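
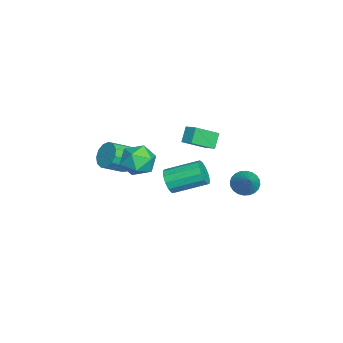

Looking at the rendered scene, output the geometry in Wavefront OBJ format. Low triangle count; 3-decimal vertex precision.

v -3.369 3.663 -4.59
v -2.896 2.997 -4.967
v -1.951 3.957 -3.33
v -2.787 3.273 -5.155
v -2.767 3.609 -5.256
v -2.838 3.953 -5.256
v -2.99 4.253 -5.154
v -3.2 4.463 -4.967
v -3.436 4.551 -4.722
v -3.662 4.504 -4.457
v -3.843 4.329 -4.212
v -3.952 4.053 -4.025
v -3.972 3.717 -3.924
v -3.901 3.373 -3.924
v -3.749 3.073 -4.025
v -3.539 2.864 -4.213
v -3.303 2.775 -4.458
v -3.077 2.822 -4.723
v 0.727 -0.526 -1.804
v 1.026 -0.213 -2.547
v 0.952 1.778 -1.74
v 0.653 1.466 -0.996
v 0.542 -0.216 -2.585
v 0.469 1.775 -1.777
v 0.118 -0.317 -2.374
v 0.044 1.674 -1.566
v -0.113 -0.484 -1.982
v -0.187 1.507 -1.175
v -0.078 -0.665 -1.534
v -0.151 1.326 -0.727
v 0.213 -0.801 -1.171
v 0.14 1.19 -0.364
v 0.667 -0.85 -1.01
v 0.594 1.141 -0.202
v 1.14 -0.796 -1.1
v 1.067 1.195 -0.292
v 1.482 -0.656 -1.414
v 1.408 1.335 -0.606
v 1.584 -0.475 -1.851
v 1.51 1.516 -1.044
v 1.414 -0.31 -2.274
v 1.34 1.682 -1.466
v -2.068 1.35 -0.734
v -2.748 1.558 0.132
v -1.479 1.952 -0.415
v -2.158 2.16 0.45
v -1.262 0.06 0.21
v -1.941 0.268 1.075
v -0.672 0.662 0.528
v -1.352 0.87 1.394
v -0.275 -1.568 -1.72
v 0.422 -2.362 -1.2
v -1.802 -2.398 -0.94
v -1.105 -3.192 -0.42
v -1.082 -2.069 -0.068
v -0.138 -1.555 -0.55
v -1.242 -3.205 -1.59
v -0.298 -2.691 -2.072
v -0.175 -3.373 -1.12
v -0.076 -2.671 -0.179
v -1.304 -2.089 -1.961
v -1.205 -1.387 -1.02
v -3.276 -3.285 -2.759
v -2.813 -3.546 -3.547
v -2.161 -4.677 -2.788
v -2.624 -4.415 -2.001
v -2.497 -3.195 -3.296
v -1.845 -4.325 -2.537
v -2.428 -2.872 -2.874
v -1.776 -4.003 -2.115
v -2.629 -2.68 -2.416
v -1.976 -3.811 -1.657
v -3.035 -2.681 -2.067
v -2.382 -3.811 -1.308
v -3.517 -2.873 -1.938
v -2.865 -4.003 -1.179
v -3.924 -3.195 -2.07
v -3.271 -4.326 -1.311
v -4.124 -3.547 -2.42
v -3.472 -4.677 -1.661
v -4.056 -3.815 -2.879
v -3.403 -4.945 -2.12
v -3.74 -3.914 -3.299
v -3.087 -5.045 -2.54
v -3.277 -3.814 -3.548
v -2.624 -4.945 -2.789
f 2 1 4
f 2 4 3
f 4 1 5
f 4 5 3
f 5 1 6
f 5 6 3
f 6 1 7
f 6 7 3
f 7 1 8
f 7 8 3
f 8 1 9
f 8 9 3
f 9 1 10
f 9 10 3
f 10 1 11
f 10 11 3
f 11 1 12
f 11 12 3
f 12 1 13
f 12 13 3
f 13 1 14
f 13 14 3
f 14 1 15
f 14 15 3
f 15 1 16
f 15 16 3
f 16 1 17
f 16 17 3
f 17 1 18
f 17 18 3
f 18 1 2
f 18 2 3
f 20 19 23
f 20 23 21
f 21 23 24
f 21 24 22
f 23 19 25
f 23 25 24
f 24 25 26
f 24 26 22
f 25 19 27
f 25 27 26
f 26 27 28
f 26 28 22
f 27 19 29
f 27 29 28
f 28 29 30
f 28 30 22
f 29 19 31
f 29 31 30
f 30 31 32
f 30 32 22
f 31 19 33
f 31 33 32
f 32 33 34
f 32 34 22
f 33 19 35
f 33 35 34
f 34 35 36
f 34 36 22
f 35 19 37
f 35 37 36
f 36 37 38
f 36 38 22
f 37 19 39
f 37 39 38
f 38 39 40
f 38 40 22
f 39 19 41
f 39 41 40
f 40 41 42
f 40 42 22
f 41 19 20
f 41 20 42
f 42 20 21
f 42 21 22
f 44 46 43
f 47 44 43
f 43 46 45
f 45 47 43
f 44 50 46
f 48 44 47
f 48 50 44
f 46 50 45
f 49 47 45
f 45 50 49
f 49 48 47
f 50 48 49
f 51 62 56
f 51 56 52
f 51 52 58
f 51 58 61
f 51 61 62
f 52 56 60
f 56 62 55
f 62 61 53
f 61 58 57
f 58 52 59
f 54 60 55
f 54 55 53
f 54 53 57
f 54 57 59
f 54 59 60
f 55 60 56
f 53 55 62
f 57 53 61
f 59 57 58
f 60 59 52
f 64 63 67
f 64 67 65
f 65 67 68
f 65 68 66
f 67 63 69
f 67 69 68
f 68 69 70
f 68 70 66
f 69 63 71
f 69 71 70
f 70 71 72
f 70 72 66
f 71 63 73
f 71 73 72
f 72 73 74
f 72 74 66
f 73 63 75
f 73 75 74
f 74 75 76
f 74 76 66
f 75 63 77
f 75 77 76
f 76 77 78
f 76 78 66
f 77 63 79
f 77 79 78
f 78 79 80
f 78 80 66
f 79 63 81
f 79 81 80
f 80 81 82
f 80 82 66
f 81 63 83
f 81 83 82
f 82 83 84
f 82 84 66
f 83 63 85
f 83 85 84
f 84 85 86
f 84 86 66
f 85 63 64
f 85 64 86
f 86 64 65
f 86 65 66



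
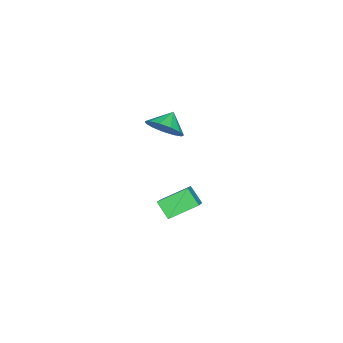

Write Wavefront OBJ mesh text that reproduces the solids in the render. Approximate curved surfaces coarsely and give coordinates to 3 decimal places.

v -1.442 -1.592 2.416
v -0.84 -1.534 3.148
v -2.238 -1.508 3.064
v -0.923 -1.032 2.981
v -1.171 -0.708 2.634
v -1.505 -0.665 2.218
v -1.819 -0.916 1.865
v -2.014 -1.382 1.687
v -2.027 -1.915 1.74
v -1.854 -2.345 2.008
v -1.551 -2.536 2.405
v -1.213 -2.427 2.806
v -0.948 -2.054 3.083
v -3.677 -1.304 -2.932
v -2.551 -0.955 -2.195
v -3.394 -0.597 -3.698
v -2.269 -0.248 -2.961
v -2.831 -2.452 -3.679
v -1.706 -2.103 -2.942
v -2.549 -1.745 -4.445
v -1.423 -1.396 -3.708
f 2 1 4
f 2 4 3
f 4 1 5
f 4 5 3
f 5 1 6
f 5 6 3
f 6 1 7
f 6 7 3
f 7 1 8
f 7 8 3
f 8 1 9
f 8 9 3
f 9 1 10
f 9 10 3
f 10 1 11
f 10 11 3
f 11 1 12
f 11 12 3
f 12 1 13
f 12 13 3
f 13 1 2
f 13 2 3
f 15 17 14
f 18 15 14
f 14 17 16
f 16 18 14
f 15 21 17
f 19 15 18
f 19 21 15
f 17 21 16
f 20 18 16
f 16 21 20
f 20 19 18
f 21 19 20



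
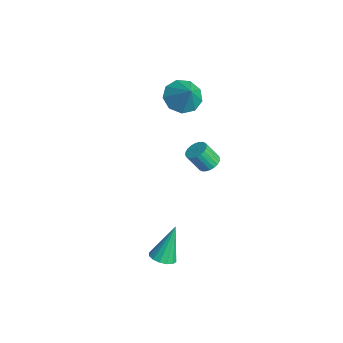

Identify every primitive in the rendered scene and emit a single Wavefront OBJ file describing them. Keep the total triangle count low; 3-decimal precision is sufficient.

v 3.513 1.33 2.741
v 3.928 1.03 2.65
v 3.742 0.511 3.507
v 3.327 0.81 3.599
v 4.011 1.18 2.759
v 3.825 0.66 3.616
v 4.018 1.353 2.865
v 3.832 0.833 3.722
v 3.948 1.522 2.952
v 3.762 1.002 3.81
v 3.811 1.662 3.007
v 3.625 1.142 3.865
v 3.63 1.752 3.022
v 3.444 1.232 3.88
v 3.431 1.777 2.994
v 3.245 1.257 3.852
v 3.244 1.734 2.928
v 3.058 1.214 3.785
v 3.098 1.629 2.833
v 2.912 1.11 3.69
v 3.015 1.48 2.724
v 2.829 0.96 3.581
v 3.008 1.307 2.618
v 2.822 0.787 3.475
v 3.078 1.138 2.53
v 2.892 0.618 3.388
v 3.215 0.998 2.475
v 3.029 0.478 3.333
v 3.396 0.908 2.46
v 3.21 0.388 3.318
v 3.595 0.883 2.488
v 3.409 0.363 3.346
v 3.782 0.926 2.555
v 3.596 0.406 3.412
v -1.81 2.125 2.677
v -1.186 2.468 2.11
v -0.95 2.195 3.663
v -1.517 2.929 2.366
v -1.985 3.013 2.767
v -2.371 2.682 3.127
v -2.494 2.091 3.275
v -2.297 1.515 3.144
v -1.872 1.225 2.794
v -1.417 1.356 2.389
v -1.147 1.847 2.119
v 4.04 -0.909 -2.436
v 4.401 -0.436 -2.571
v 3.76 -0.231 -0.804
v 4.112 -0.345 -2.658
v 3.803 -0.405 -2.686
v 3.558 -0.601 -2.647
v 3.442 -0.878 -2.552
v 3.486 -1.164 -2.426
v 3.679 -1.382 -2.302
v 3.969 -1.473 -2.215
v 4.277 -1.412 -2.187
v 4.523 -1.217 -2.226
v 4.638 -0.939 -2.321
v 4.594 -0.653 -2.447
f 2 1 5
f 2 5 3
f 3 5 6
f 3 6 4
f 5 1 7
f 5 7 6
f 6 7 8
f 6 8 4
f 7 1 9
f 7 9 8
f 8 9 10
f 8 10 4
f 9 1 11
f 9 11 10
f 10 11 12
f 10 12 4
f 11 1 13
f 11 13 12
f 12 13 14
f 12 14 4
f 13 1 15
f 13 15 14
f 14 15 16
f 14 16 4
f 15 1 17
f 15 17 16
f 16 17 18
f 16 18 4
f 17 1 19
f 17 19 18
f 18 19 20
f 18 20 4
f 19 1 21
f 19 21 20
f 20 21 22
f 20 22 4
f 21 1 23
f 21 23 22
f 22 23 24
f 22 24 4
f 23 1 25
f 23 25 24
f 24 25 26
f 24 26 4
f 25 1 27
f 25 27 26
f 26 27 28
f 26 28 4
f 27 1 29
f 27 29 28
f 28 29 30
f 28 30 4
f 29 1 31
f 29 31 30
f 30 31 32
f 30 32 4
f 31 1 33
f 31 33 32
f 32 33 34
f 32 34 4
f 33 1 2
f 33 2 34
f 34 2 3
f 34 3 4
f 36 35 38
f 36 38 37
f 38 35 39
f 38 39 37
f 39 35 40
f 39 40 37
f 40 35 41
f 40 41 37
f 41 35 42
f 41 42 37
f 42 35 43
f 42 43 37
f 43 35 44
f 43 44 37
f 44 35 45
f 44 45 37
f 45 35 36
f 45 36 37
f 47 46 49
f 47 49 48
f 49 46 50
f 49 50 48
f 50 46 51
f 50 51 48
f 51 46 52
f 51 52 48
f 52 46 53
f 52 53 48
f 53 46 54
f 53 54 48
f 54 46 55
f 54 55 48
f 55 46 56
f 55 56 48
f 56 46 57
f 56 57 48
f 57 46 58
f 57 58 48
f 58 46 59
f 58 59 48
f 59 46 47
f 59 47 48



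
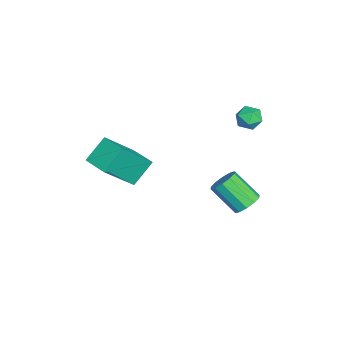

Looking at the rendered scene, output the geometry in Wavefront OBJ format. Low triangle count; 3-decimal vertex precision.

v -0.466 1.512 -1.904
v 0.179 1.522 -1.632
v -0.289 0.419 -0.483
v -0.934 0.408 -0.756
v -0.055 1.827 -1.434
v -0.523 0.724 -0.285
v -0.446 2.012 -1.415
v -0.914 0.909 -0.267
v -0.844 2.006 -1.584
v -1.312 0.902 -0.435
v -1.098 1.811 -1.875
v -1.566 0.707 -0.726
v -1.111 1.501 -2.177
v -1.579 0.398 -1.028
v -0.877 1.196 -2.375
v -1.345 0.093 -1.226
v -0.486 1.011 -2.393
v -0.954 -0.092 -1.245
v -0.088 1.018 -2.225
v -0.556 -0.086 -1.076
v 0.166 1.213 -1.934
v -0.302 0.109 -0.785
v -3.056 1.858 2.407
v -2.455 1.988 2.109
v -3.005 0.812 2.051
v -2.404 0.942 1.753
v -2.452 0.932 2.435
v -2.484 1.578 2.655
v -2.976 1.222 1.505
v -3.008 1.868 1.725
v -2.406 1.595 1.552
v -2.082 1.416 2.126
v -3.378 1.384 2.034
v -3.054 1.205 2.608
v 0.553 -4.045 0.607
v 1.587 -5.149 2.192
v -0.158 -3.335 1.567
v 0.875 -4.439 3.151
v 1.465 -3.161 0.629
v 2.498 -4.265 2.213
v 0.753 -2.451 1.588
v 1.787 -3.555 3.173
f 2 1 5
f 2 5 3
f 3 5 6
f 3 6 4
f 5 1 7
f 5 7 6
f 6 7 8
f 6 8 4
f 7 1 9
f 7 9 8
f 8 9 10
f 8 10 4
f 9 1 11
f 9 11 10
f 10 11 12
f 10 12 4
f 11 1 13
f 11 13 12
f 12 13 14
f 12 14 4
f 13 1 15
f 13 15 14
f 14 15 16
f 14 16 4
f 15 1 17
f 15 17 16
f 16 17 18
f 16 18 4
f 17 1 19
f 17 19 18
f 18 19 20
f 18 20 4
f 19 1 21
f 19 21 20
f 20 21 22
f 20 22 4
f 21 1 2
f 21 2 22
f 22 2 3
f 22 3 4
f 23 34 28
f 23 28 24
f 23 24 30
f 23 30 33
f 23 33 34
f 24 28 32
f 28 34 27
f 34 33 25
f 33 30 29
f 30 24 31
f 26 32 27
f 26 27 25
f 26 25 29
f 26 29 31
f 26 31 32
f 27 32 28
f 25 27 34
f 29 25 33
f 31 29 30
f 32 31 24
f 36 38 35
f 39 36 35
f 35 38 37
f 37 39 35
f 36 42 38
f 40 36 39
f 40 42 36
f 38 42 37
f 41 39 37
f 37 42 41
f 41 40 39
f 42 40 41



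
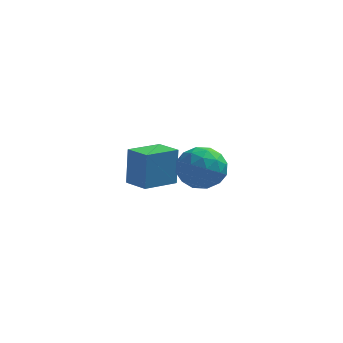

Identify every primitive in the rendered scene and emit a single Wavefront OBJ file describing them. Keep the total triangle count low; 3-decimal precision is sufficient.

v 0.515 2.401 -4.467
v 0.53 2.786 -2.412
v -0.56 3.285 -4.624
v -0.545 3.669 -2.57
v 1.765 3.871 -4.75
v 1.78 4.255 -2.696
v 0.69 4.754 -4.908
v 0.705 5.139 -2.853
v 3.643 -0.732 -1.721
v 4.512 -0.44 -0.884
v 3.088 -2.3 -0.596
v 3.957 -2.008 0.241
v 2.967 -1.274 0.091
v 3.31 -0.305 -0.604
v 4.29 -2.435 -0.876
v 4.633 -1.466 -1.571
v 4.911 -1.492 -0.362
v 4.094 -0.774 0.235
v 3.506 -1.966 -1.715
v 2.689 -1.248 -1.118
v 4.126 -0.449 -1.401
v 3.474 -2.291 -0.079
v 2.892 -1.86 -0.167
v 3.403 -1.688 0.325
v 3.42 -0.369 -1.237
v 3.931 -0.197 -0.745
v 3.023 -0.687 -0.172
v 3.669 -2.543 -0.735
v 4.18 -2.371 -0.243
v 4.197 -1.052 -1.805
v 4.708 -0.88 -1.313
v 4.577 -2.053 -1.308
v 4.871 -0.895 -0.602
v 4.545 -1.817 0.059
v 4.741 -2.068 -0.597
v 4.942 -1.498 -1.006
v 4.391 -0.473 -0.251
v 4.065 -1.395 0.41
v 3.483 -0.963 0.321
v 3.685 -0.394 -0.087
v 4.626 -1.092 0.056
v 3.535 -1.345 -1.89
v 3.209 -2.267 -1.229
v 3.915 -2.346 -1.393
v 4.117 -1.777 -1.801
v 3.055 -0.923 -1.539
v 2.729 -1.845 -0.878
v 2.658 -1.242 -0.474
v 2.859 -0.672 -0.883
v 2.974 -1.648 -1.536
f 2 4 1
f 5 2 1
f 1 4 3
f 3 5 1
f 2 8 4
f 6 2 5
f 6 8 2
f 4 8 3
f 7 5 3
f 3 8 7
f 7 6 5
f 8 6 7
f 9 46 25
f 46 20 49
f 25 49 14
f 46 49 25
f 9 25 21
f 25 14 26
f 21 26 10
f 25 26 21
f 9 21 30
f 21 10 31
f 30 31 16
f 21 31 30
f 9 30 42
f 30 16 45
f 42 45 19
f 30 45 42
f 9 42 46
f 42 19 50
f 46 50 20
f 42 50 46
f 10 26 37
f 26 14 40
f 37 40 18
f 26 40 37
f 14 49 27
f 49 20 48
f 27 48 13
f 49 48 27
f 20 50 47
f 50 19 43
f 47 43 11
f 50 43 47
f 19 45 44
f 45 16 32
f 44 32 15
f 45 32 44
f 16 31 36
f 31 10 33
f 36 33 17
f 31 33 36
f 12 38 24
f 38 18 39
f 24 39 13
f 38 39 24
f 12 24 22
f 24 13 23
f 22 23 11
f 24 23 22
f 12 22 29
f 22 11 28
f 29 28 15
f 22 28 29
f 12 29 34
f 29 15 35
f 34 35 17
f 29 35 34
f 12 34 38
f 34 17 41
f 38 41 18
f 34 41 38
f 13 39 27
f 39 18 40
f 27 40 14
f 39 40 27
f 11 23 47
f 23 13 48
f 47 48 20
f 23 48 47
f 15 28 44
f 28 11 43
f 44 43 19
f 28 43 44
f 17 35 36
f 35 15 32
f 36 32 16
f 35 32 36
f 18 41 37
f 41 17 33
f 37 33 10
f 41 33 37



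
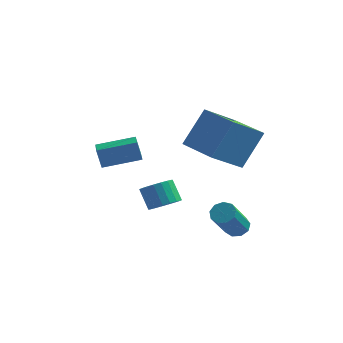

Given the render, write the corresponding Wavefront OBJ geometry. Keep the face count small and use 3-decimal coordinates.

v 4.042 2.498 -1.629
v 4.615 2.624 -1.429
v 4.352 1.288 0.169
v 3.778 1.162 -0.031
v 4.338 2.891 -1.252
v 4.074 1.555 0.346
v 3.922 2.974 -1.251
v 3.658 1.638 0.348
v 3.562 2.835 -1.427
v 3.299 1.498 0.172
v 3.427 2.538 -1.697
v 3.163 1.201 -0.099
v 3.579 2.222 -1.936
v 3.316 0.886 -0.338
v 3.948 2.036 -2.031
v 3.685 0.699 -0.433
v 4.361 2.066 -1.938
v 4.097 0.729 -0.34
v 4.624 2.298 -1.7
v 4.361 0.962 -0.102
v 0.741 2.382 -0.799
v 1.384 2.798 -0.607
v 0.803 3.254 0.352
v 0.159 2.838 0.159
v 1.209 3.018 -0.818
v 0.628 3.474 0.141
v 0.941 3.112 -1.025
v 0.36 3.568 -0.066
v 0.633 3.062 -1.187
v 0.052 3.517 -0.229
v 0.347 2.877 -1.273
v -0.234 3.332 -0.315
v 0.138 2.594 -1.265
v -0.443 3.049 -0.306
v 0.049 2.269 -1.164
v -0.532 2.724 -0.206
v 0.097 1.966 -0.992
v -0.484 2.422 -0.033
v 0.272 1.746 -0.781
v -0.309 2.202 0.178
v 0.54 1.652 -0.574
v -0.041 2.108 0.385
v 0.848 1.703 -0.411
v 0.267 2.158 0.547
v 1.134 1.888 -0.325
v 0.553 2.343 0.633
v 1.343 2.171 -0.334
v 0.762 2.626 0.625
v 1.432 2.496 -0.434
v 0.851 2.951 0.524
v -1.97 1.666 1.515
v -2.245 1.748 2.504
v -2.373 2.627 1.323
v -2.648 2.709 2.312
v -0.332 2.431 1.908
v -0.607 2.513 2.897
v -0.735 3.392 1.716
v -1.01 3.474 2.705
v 1.443 2.708 3.062
v 2.12 3.75 4.816
v 2.442 4.11 1.843
v 3.12 5.152 3.597
v 3.12 1.548 3.103
v 3.798 2.59 4.857
v 4.12 2.95 1.884
v 4.797 3.992 3.638
f 2 1 5
f 2 5 3
f 3 5 6
f 3 6 4
f 5 1 7
f 5 7 6
f 6 7 8
f 6 8 4
f 7 1 9
f 7 9 8
f 8 9 10
f 8 10 4
f 9 1 11
f 9 11 10
f 10 11 12
f 10 12 4
f 11 1 13
f 11 13 12
f 12 13 14
f 12 14 4
f 13 1 15
f 13 15 14
f 14 15 16
f 14 16 4
f 15 1 17
f 15 17 16
f 16 17 18
f 16 18 4
f 17 1 19
f 17 19 18
f 18 19 20
f 18 20 4
f 19 1 2
f 19 2 20
f 20 2 3
f 20 3 4
f 22 21 25
f 22 25 23
f 23 25 26
f 23 26 24
f 25 21 27
f 25 27 26
f 26 27 28
f 26 28 24
f 27 21 29
f 27 29 28
f 28 29 30
f 28 30 24
f 29 21 31
f 29 31 30
f 30 31 32
f 30 32 24
f 31 21 33
f 31 33 32
f 32 33 34
f 32 34 24
f 33 21 35
f 33 35 34
f 34 35 36
f 34 36 24
f 35 21 37
f 35 37 36
f 36 37 38
f 36 38 24
f 37 21 39
f 37 39 38
f 38 39 40
f 38 40 24
f 39 21 41
f 39 41 40
f 40 41 42
f 40 42 24
f 41 21 43
f 41 43 42
f 42 43 44
f 42 44 24
f 43 21 45
f 43 45 44
f 44 45 46
f 44 46 24
f 45 21 47
f 45 47 46
f 46 47 48
f 46 48 24
f 47 21 49
f 47 49 48
f 48 49 50
f 48 50 24
f 49 21 22
f 49 22 50
f 50 22 23
f 50 23 24
f 52 54 51
f 55 52 51
f 51 54 53
f 53 55 51
f 52 58 54
f 56 52 55
f 56 58 52
f 54 58 53
f 57 55 53
f 53 58 57
f 57 56 55
f 58 56 57
f 60 62 59
f 63 60 59
f 59 62 61
f 61 63 59
f 60 66 62
f 64 60 63
f 64 66 60
f 62 66 61
f 65 63 61
f 61 66 65
f 65 64 63
f 66 64 65



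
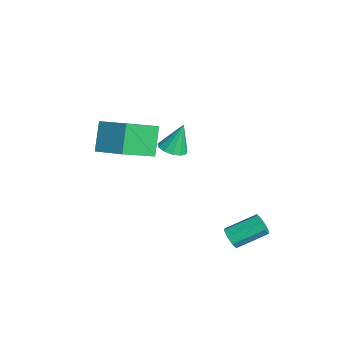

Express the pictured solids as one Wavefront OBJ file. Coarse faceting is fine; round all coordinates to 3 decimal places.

v -2.728 -0.942 0.582
v -2.027 -0.679 0.543
v -2.852 -0.378 2.118
v -2.278 -0.367 0.408
v -2.673 -0.238 0.329
v -3.085 -0.333 0.33
v -3.383 -0.62 0.411
v -3.474 -1.01 0.547
v -3.327 -1.378 0.694
v -2.99 -1.608 0.806
v -2.57 -1.626 0.847
v -2.2 -1.427 0.803
v -1.997 -1.074 0.69
v -0.038 -4.965 2.882
v -0.972 -4.622 4.236
v -0.905 -3.34 1.872
v -1.839 -2.998 3.226
v 1.239 -3.902 3.494
v 0.305 -3.56 4.848
v 0.372 -2.278 2.484
v -0.562 -1.935 3.838
v 3.583 0.594 -1.114
v 3.942 0.368 -0.69
v 3.937 1.841 0.098
v 3.577 2.066 -0.326
v 4.177 0.555 -1.038
v 4.171 2.028 -0.25
v 4.063 0.765 -1.43
v 4.057 2.237 -0.643
v 3.668 0.874 -1.637
v 3.663 2.347 -0.85
v 3.223 0.819 -1.538
v 3.218 2.292 -0.75
v 2.989 0.632 -1.19
v 2.983 2.105 -0.402
v 3.103 0.423 -0.797
v 3.097 1.895 -0.01
v 3.497 0.313 -0.59
v 3.492 1.786 0.197
f 2 1 4
f 2 4 3
f 4 1 5
f 4 5 3
f 5 1 6
f 5 6 3
f 6 1 7
f 6 7 3
f 7 1 8
f 7 8 3
f 8 1 9
f 8 9 3
f 9 1 10
f 9 10 3
f 10 1 11
f 10 11 3
f 11 1 12
f 11 12 3
f 12 1 13
f 12 13 3
f 13 1 2
f 13 2 3
f 15 17 14
f 18 15 14
f 14 17 16
f 16 18 14
f 15 21 17
f 19 15 18
f 19 21 15
f 17 21 16
f 20 18 16
f 16 21 20
f 20 19 18
f 21 19 20
f 23 22 26
f 23 26 24
f 24 26 27
f 24 27 25
f 26 22 28
f 26 28 27
f 27 28 29
f 27 29 25
f 28 22 30
f 28 30 29
f 29 30 31
f 29 31 25
f 30 22 32
f 30 32 31
f 31 32 33
f 31 33 25
f 32 22 34
f 32 34 33
f 33 34 35
f 33 35 25
f 34 22 36
f 34 36 35
f 35 36 37
f 35 37 25
f 36 22 38
f 36 38 37
f 37 38 39
f 37 39 25
f 38 22 23
f 38 23 39
f 39 23 24
f 39 24 25



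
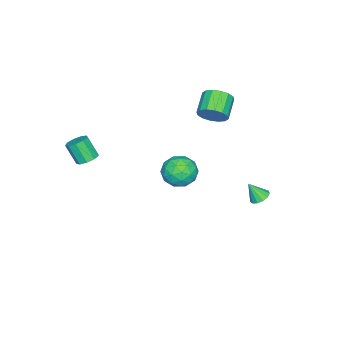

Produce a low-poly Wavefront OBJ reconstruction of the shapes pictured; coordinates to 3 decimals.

v 2.999 -2.917 2.485
v 3.522 -2.651 2.685
v 3.444 -3.318 3.775
v 2.921 -3.583 3.575
v 3.187 -2.419 2.803
v 3.109 -3.086 3.893
v 2.765 -2.42 2.772
v 2.686 -3.087 3.862
v 2.451 -2.653 2.607
v 2.373 -3.32 3.697
v 2.395 -3.01 2.385
v 2.316 -3.677 3.474
v 2.621 -3.323 2.209
v 2.542 -3.99 3.299
v 3.024 -3.446 2.163
v 2.945 -4.113 3.253
v 3.416 -3.321 2.268
v 3.337 -3.988 3.357
v 3.612 -3.007 2.474
v 3.534 -3.674 3.564
v -3.929 -0.411 -2.826
v -3.214 -0.933 -2.22
v -4.566 -1.927 -3.38
v -3.851 -2.449 -2.774
v -4.649 -1.903 -2.311
v -4.256 -0.966 -1.968
v -3.524 -1.894 -3.632
v -3.131 -0.957 -3.289
v -2.964 -1.849 -2.718
v -3.659 -1.855 -1.902
v -4.121 -1.005 -3.698
v -4.816 -1.011 -2.882
v -3.516 -0.539 -2.474
v -4.264 -2.321 -3.126
v -4.734 -2.001 -2.853
v -4.313 -2.307 -2.497
v -4.128 -0.559 -2.326
v -3.708 -0.865 -1.971
v -4.552 -1.436 -2.024
v -4.072 -1.995 -3.629
v -3.652 -2.301 -3.274
v -3.467 -0.553 -3.103
v -3.046 -0.859 -2.747
v -3.228 -1.424 -3.576
v -2.948 -1.384 -2.411
v -3.322 -2.275 -2.737
v -3.13 -1.949 -3.241
v -2.899 -1.398 -3.04
v -3.357 -1.387 -1.931
v -3.731 -2.279 -2.257
v -4.201 -1.958 -1.985
v -3.969 -1.407 -1.783
v -3.21 -1.926 -2.224
v -4.049 -0.581 -3.343
v -4.423 -1.473 -3.669
v -3.811 -1.453 -3.817
v -3.579 -0.902 -3.615
v -4.458 -0.585 -2.863
v -4.832 -1.476 -3.189
v -4.881 -1.462 -2.56
v -4.65 -0.911 -2.359
v -4.57 -0.934 -3.376
v -2.795 1.046 3.33
v -2.366 0.928 4.042
v -3.535 0.656 4.702
v -3.965 0.774 3.99
v -2.466 1.351 4.04
v -3.635 1.079 4.7
v -2.654 1.693 3.847
v -3.823 1.42 4.507
v -2.88 1.861 3.516
v -4.049 1.589 4.176
v -3.084 1.811 3.135
v -4.253 1.538 3.795
v -3.21 1.556 2.806
v -4.379 1.283 3.466
v -3.225 1.164 2.618
v -4.394 0.892 3.278
v -3.125 0.741 2.62
v -4.294 0.469 3.28
v -2.937 0.4 2.813
v -4.106 0.127 3.473
v -2.711 0.231 3.144
v -3.88 -0.041 3.804
v -2.507 0.282 3.525
v -3.676 0.009 4.185
v -2.381 0.537 3.854
v -3.55 0.264 4.514
v -2.849 3.803 -2.125
v -2.424 4.185 -1.981
v -2.651 3.217 -1.155
v -2.705 4.305 -1.851
v -3.032 4.265 -1.808
v -3.302 4.079 -1.865
v -3.427 3.805 -2.005
v -3.369 3.53 -2.183
v -3.146 3.342 -2.342
v -2.829 3.3 -2.433
v -2.518 3.418 -2.425
v -2.313 3.658 -2.322
v -2.277 3.944 -2.157
f 2 1 5
f 2 5 3
f 3 5 6
f 3 6 4
f 5 1 7
f 5 7 6
f 6 7 8
f 6 8 4
f 7 1 9
f 7 9 8
f 8 9 10
f 8 10 4
f 9 1 11
f 9 11 10
f 10 11 12
f 10 12 4
f 11 1 13
f 11 13 12
f 12 13 14
f 12 14 4
f 13 1 15
f 13 15 14
f 14 15 16
f 14 16 4
f 15 1 17
f 15 17 16
f 16 17 18
f 16 18 4
f 17 1 19
f 17 19 18
f 18 19 20
f 18 20 4
f 19 1 2
f 19 2 20
f 20 2 3
f 20 3 4
f 21 58 37
f 58 32 61
f 37 61 26
f 58 61 37
f 21 37 33
f 37 26 38
f 33 38 22
f 37 38 33
f 21 33 42
f 33 22 43
f 42 43 28
f 33 43 42
f 21 42 54
f 42 28 57
f 54 57 31
f 42 57 54
f 21 54 58
f 54 31 62
f 58 62 32
f 54 62 58
f 22 38 49
f 38 26 52
f 49 52 30
f 38 52 49
f 26 61 39
f 61 32 60
f 39 60 25
f 61 60 39
f 32 62 59
f 62 31 55
f 59 55 23
f 62 55 59
f 31 57 56
f 57 28 44
f 56 44 27
f 57 44 56
f 28 43 48
f 43 22 45
f 48 45 29
f 43 45 48
f 24 50 36
f 50 30 51
f 36 51 25
f 50 51 36
f 24 36 34
f 36 25 35
f 34 35 23
f 36 35 34
f 24 34 41
f 34 23 40
f 41 40 27
f 34 40 41
f 24 41 46
f 41 27 47
f 46 47 29
f 41 47 46
f 24 46 50
f 46 29 53
f 50 53 30
f 46 53 50
f 25 51 39
f 51 30 52
f 39 52 26
f 51 52 39
f 23 35 59
f 35 25 60
f 59 60 32
f 35 60 59
f 27 40 56
f 40 23 55
f 56 55 31
f 40 55 56
f 29 47 48
f 47 27 44
f 48 44 28
f 47 44 48
f 30 53 49
f 53 29 45
f 49 45 22
f 53 45 49
f 64 63 67
f 64 67 65
f 65 67 68
f 65 68 66
f 67 63 69
f 67 69 68
f 68 69 70
f 68 70 66
f 69 63 71
f 69 71 70
f 70 71 72
f 70 72 66
f 71 63 73
f 71 73 72
f 72 73 74
f 72 74 66
f 73 63 75
f 73 75 74
f 74 75 76
f 74 76 66
f 75 63 77
f 75 77 76
f 76 77 78
f 76 78 66
f 77 63 79
f 77 79 78
f 78 79 80
f 78 80 66
f 79 63 81
f 79 81 80
f 80 81 82
f 80 82 66
f 81 63 83
f 81 83 82
f 82 83 84
f 82 84 66
f 83 63 85
f 83 85 84
f 84 85 86
f 84 86 66
f 85 63 87
f 85 87 86
f 86 87 88
f 86 88 66
f 87 63 64
f 87 64 88
f 88 64 65
f 88 65 66
f 90 89 92
f 90 92 91
f 92 89 93
f 92 93 91
f 93 89 94
f 93 94 91
f 94 89 95
f 94 95 91
f 95 89 96
f 95 96 91
f 96 89 97
f 96 97 91
f 97 89 98
f 97 98 91
f 98 89 99
f 98 99 91
f 99 89 100
f 99 100 91
f 100 89 101
f 100 101 91
f 101 89 90
f 101 90 91



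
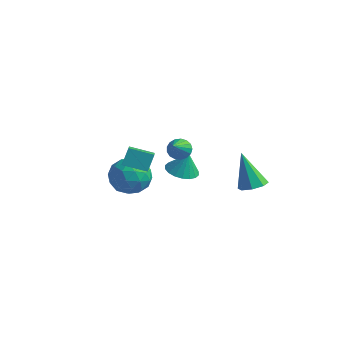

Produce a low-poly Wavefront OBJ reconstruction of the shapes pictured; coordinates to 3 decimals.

v -1.065 -3.641 2.749
v -1.115 -3.099 3.552
v -1.89 -2.597 1.993
v -1.941 -2.056 2.796
v -0.039 -3.064 2.424
v -0.09 -2.523 3.227
v -0.865 -2.021 1.668
v -0.915 -1.479 2.471
v -4.564 1.047 -1.105
v -3.437 1.259 -1.09
v -4.223 -0.739 -1.47
v -3.096 -0.527 -1.455
v -3.703 -0.473 -0.484
v -3.913 0.63 -0.258
v -3.747 -0.11 -2.302
v -3.957 0.993 -2.076
v -2.933 0.544 -1.83
v -2.905 0.319 -0.706
v -4.755 0.201 -1.854
v -4.727 -0.024 -0.73
v -4.03 1.31 -1.066
v -3.63 -0.79 -1.494
v -3.986 -0.758 -0.924
v -3.324 -0.634 -0.915
v -4.31 0.94 -0.577
v -3.648 1.065 -0.568
v -3.804 0.047 -0.211
v -4.012 -0.545 -1.992
v -3.35 -0.42 -1.983
v -4.336 1.154 -1.645
v -3.674 1.278 -1.636
v -3.856 0.473 -2.349
v -3.072 1.014 -1.492
v -2.871 -0.036 -1.706
v -3.254 0.209 -2.204
v -3.377 0.858 -2.071
v -3.056 0.882 -0.831
v -2.855 -0.168 -1.046
v -3.211 -0.136 -0.475
v -3.335 0.513 -0.342
v -2.759 0.462 -1.266
v -4.805 0.688 -1.514
v -4.604 -0.362 -1.729
v -4.325 0.007 -2.218
v -4.449 0.656 -2.085
v -4.789 0.556 -0.854
v -4.588 -0.494 -1.068
v -4.283 -0.338 -0.489
v -4.406 0.311 -0.356
v -4.901 0.058 -1.294
v 2.297 1.862 -0.217
v 2.966 1.739 0.098
v 1.463 2.018 1.617
v 2.866 2.297 0.005
v 2.433 2.6 -0.217
v 1.919 2.471 -0.44
v 1.627 1.986 -0.531
v 1.727 1.428 -0.439
v 2.161 1.125 -0.216
v 2.674 1.254 0.006
v -1.572 1.225 1.058
v -1.215 1.646 1.34
v -0.948 -0.085 2.222
v -1.471 1.657 1.49
v -1.75 1.57 1.542
v -1.988 1.403 1.482
v -2.131 1.196 1.326
v -2.146 0.995 1.108
v -2.03 0.847 0.879
v -1.809 0.785 0.69
v -1.534 0.824 0.587
v -1.267 0.955 0.591
v -1.071 1.148 0.702
v -0.989 1.358 0.895
v -1.041 1.538 1.125
v -2.934 3.175 -2.061
v -2.41 3.841 -2.295
v -2.666 3.385 -0.859
v -2.757 4.016 -2.248
v -3.139 4.024 -2.164
v -3.481 3.864 -2.06
v -3.715 3.568 -1.955
v -3.794 3.193 -1.872
v -3.702 2.815 -1.827
v -3.459 2.508 -1.827
v -3.112 2.333 -1.874
v -2.729 2.325 -1.959
v -2.388 2.485 -2.063
v -2.154 2.782 -2.167
v -2.075 3.157 -2.25
v -2.166 3.535 -2.296
f 2 4 1
f 5 2 1
f 1 4 3
f 3 5 1
f 2 8 4
f 6 2 5
f 6 8 2
f 4 8 3
f 7 5 3
f 3 8 7
f 7 6 5
f 8 6 7
f 9 46 25
f 46 20 49
f 25 49 14
f 46 49 25
f 9 25 21
f 25 14 26
f 21 26 10
f 25 26 21
f 9 21 30
f 21 10 31
f 30 31 16
f 21 31 30
f 9 30 42
f 30 16 45
f 42 45 19
f 30 45 42
f 9 42 46
f 42 19 50
f 46 50 20
f 42 50 46
f 10 26 37
f 26 14 40
f 37 40 18
f 26 40 37
f 14 49 27
f 49 20 48
f 27 48 13
f 49 48 27
f 20 50 47
f 50 19 43
f 47 43 11
f 50 43 47
f 19 45 44
f 45 16 32
f 44 32 15
f 45 32 44
f 16 31 36
f 31 10 33
f 36 33 17
f 31 33 36
f 12 38 24
f 38 18 39
f 24 39 13
f 38 39 24
f 12 24 22
f 24 13 23
f 22 23 11
f 24 23 22
f 12 22 29
f 22 11 28
f 29 28 15
f 22 28 29
f 12 29 34
f 29 15 35
f 34 35 17
f 29 35 34
f 12 34 38
f 34 17 41
f 38 41 18
f 34 41 38
f 13 39 27
f 39 18 40
f 27 40 14
f 39 40 27
f 11 23 47
f 23 13 48
f 47 48 20
f 23 48 47
f 15 28 44
f 28 11 43
f 44 43 19
f 28 43 44
f 17 35 36
f 35 15 32
f 36 32 16
f 35 32 36
f 18 41 37
f 41 17 33
f 37 33 10
f 41 33 37
f 52 51 54
f 52 54 53
f 54 51 55
f 54 55 53
f 55 51 56
f 55 56 53
f 56 51 57
f 56 57 53
f 57 51 58
f 57 58 53
f 58 51 59
f 58 59 53
f 59 51 60
f 59 60 53
f 60 51 52
f 60 52 53
f 62 61 64
f 62 64 63
f 64 61 65
f 64 65 63
f 65 61 66
f 65 66 63
f 66 61 67
f 66 67 63
f 67 61 68
f 67 68 63
f 68 61 69
f 68 69 63
f 69 61 70
f 69 70 63
f 70 61 71
f 70 71 63
f 71 61 72
f 71 72 63
f 72 61 73
f 72 73 63
f 73 61 74
f 73 74 63
f 74 61 75
f 74 75 63
f 75 61 62
f 75 62 63
f 77 76 79
f 77 79 78
f 79 76 80
f 79 80 78
f 80 76 81
f 80 81 78
f 81 76 82
f 81 82 78
f 82 76 83
f 82 83 78
f 83 76 84
f 83 84 78
f 84 76 85
f 84 85 78
f 85 76 86
f 85 86 78
f 86 76 87
f 86 87 78
f 87 76 88
f 87 88 78
f 88 76 89
f 88 89 78
f 89 76 90
f 89 90 78
f 90 76 91
f 90 91 78
f 91 76 77
f 91 77 78



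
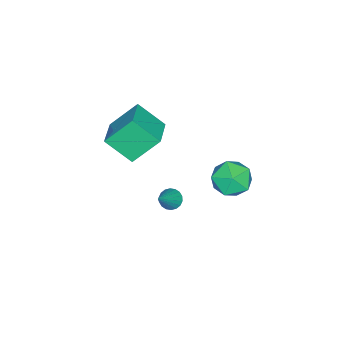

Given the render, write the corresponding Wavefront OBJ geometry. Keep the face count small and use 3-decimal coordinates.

v -0.376 3.019 2.1
v 0.445 3.354 1.248
v -0.305 1.146 1.432
v 0.516 1.481 0.58
v 0.832 1.472 1.769
v 0.788 2.63 2.182
v -0.648 1.87 0.498
v -0.692 3.028 0.911
v 0.278 2.644 0.258
v 1.192 2.398 1.044
v -1.052 2.102 1.636
v -0.138 1.856 2.422
v 0.353 -1.053 -1.797
v 0.757 -1.366 -2.198
v 1.847 -1.007 -0.323
v 0.809 -1.088 -2.259
v 0.77 -0.803 -2.228
v 0.649 -0.567 -2.112
v 0.469 -0.428 -1.934
v 0.266 -0.412 -1.729
v 0.08 -0.523 -1.537
v -0.052 -0.739 -1.397
v -0.104 -1.017 -1.336
v -0.065 -1.302 -1.366
v 0.057 -1.538 -1.482
v 0.237 -1.677 -1.66
v 0.44 -1.693 -1.866
v 0.626 -1.582 -2.058
v -1.936 -2.528 1.932
v -1.714 -4.022 3.211
v -0.128 -1.865 2.392
v 0.094 -3.36 3.671
v -1.094 -3.74 0.369
v -0.872 -5.235 1.648
v 0.714 -3.078 0.829
v 0.936 -4.572 2.108
f 1 12 6
f 1 6 2
f 1 2 8
f 1 8 11
f 1 11 12
f 2 6 10
f 6 12 5
f 12 11 3
f 11 8 7
f 8 2 9
f 4 10 5
f 4 5 3
f 4 3 7
f 4 7 9
f 4 9 10
f 5 10 6
f 3 5 12
f 7 3 11
f 9 7 8
f 10 9 2
f 14 13 16
f 14 16 15
f 16 13 17
f 16 17 15
f 17 13 18
f 17 18 15
f 18 13 19
f 18 19 15
f 19 13 20
f 19 20 15
f 20 13 21
f 20 21 15
f 21 13 22
f 21 22 15
f 22 13 23
f 22 23 15
f 23 13 24
f 23 24 15
f 24 13 25
f 24 25 15
f 25 13 26
f 25 26 15
f 26 13 27
f 26 27 15
f 27 13 28
f 27 28 15
f 28 13 14
f 28 14 15
f 30 32 29
f 33 30 29
f 29 32 31
f 31 33 29
f 30 36 32
f 34 30 33
f 34 36 30
f 32 36 31
f 35 33 31
f 31 36 35
f 35 34 33
f 36 34 35



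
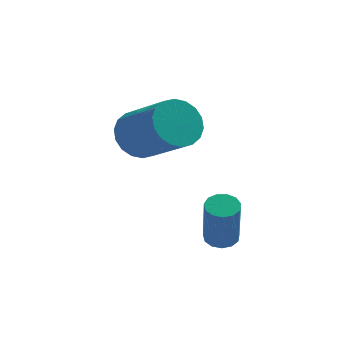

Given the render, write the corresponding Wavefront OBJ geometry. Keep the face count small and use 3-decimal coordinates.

v -1.337 2.623 3.346
v -0.911 2.289 2.59
v 0.263 1.004 3.817
v -0.163 1.337 4.574
v -0.672 2.61 2.696
v 0.502 1.324 3.924
v -0.564 2.933 2.932
v 0.61 1.647 4.159
v -0.61 3.194 3.249
v 0.564 1.909 4.477
v -0.799 3.343 3.586
v 0.374 2.057 4.814
v -1.095 3.348 3.875
v 0.078 2.063 5.103
v -1.439 3.21 4.06
v -0.265 1.925 5.287
v -1.763 2.956 4.103
v -0.589 1.671 5.33
v -2.002 2.636 3.996
v -0.828 1.35 5.224
v -2.11 2.313 3.761
v -0.936 1.027 4.988
v -2.064 2.051 3.443
v -0.89 0.766 4.671
v -1.874 1.903 3.106
v -0.701 0.617 4.334
v -1.578 1.897 2.817
v -0.405 0.612 4.045
v -1.235 2.035 2.633
v -0.061 0.75 3.86
v 1.101 -0.108 0.453
v 1.396 -0.548 0.305
v 1.395 -1.132 2.04
v 1.099 -0.692 2.187
v 1.6 -0.327 0.379
v 1.599 -0.911 2.114
v 1.645 -0.037 0.477
v 1.644 -0.62 2.212
v 1.518 0.231 0.567
v 1.517 -0.352 2.302
v 1.258 0.391 0.621
v 1.257 -0.192 2.355
v 0.948 0.393 0.621
v 0.947 -0.191 2.356
v 0.687 0.235 0.568
v 0.686 -0.348 2.302
v 0.557 -0.032 0.478
v 0.555 -0.615 2.213
v 0.599 -0.323 0.38
v 0.598 -0.906 2.115
v 0.801 -0.545 0.306
v 0.8 -1.129 2.04
v 1.098 -0.63 0.277
v 1.097 -1.213 2.012
f 2 1 5
f 2 5 3
f 3 5 6
f 3 6 4
f 5 1 7
f 5 7 6
f 6 7 8
f 6 8 4
f 7 1 9
f 7 9 8
f 8 9 10
f 8 10 4
f 9 1 11
f 9 11 10
f 10 11 12
f 10 12 4
f 11 1 13
f 11 13 12
f 12 13 14
f 12 14 4
f 13 1 15
f 13 15 14
f 14 15 16
f 14 16 4
f 15 1 17
f 15 17 16
f 16 17 18
f 16 18 4
f 17 1 19
f 17 19 18
f 18 19 20
f 18 20 4
f 19 1 21
f 19 21 20
f 20 21 22
f 20 22 4
f 21 1 23
f 21 23 22
f 22 23 24
f 22 24 4
f 23 1 25
f 23 25 24
f 24 25 26
f 24 26 4
f 25 1 27
f 25 27 26
f 26 27 28
f 26 28 4
f 27 1 29
f 27 29 28
f 28 29 30
f 28 30 4
f 29 1 2
f 29 2 30
f 30 2 3
f 30 3 4
f 32 31 35
f 32 35 33
f 33 35 36
f 33 36 34
f 35 31 37
f 35 37 36
f 36 37 38
f 36 38 34
f 37 31 39
f 37 39 38
f 38 39 40
f 38 40 34
f 39 31 41
f 39 41 40
f 40 41 42
f 40 42 34
f 41 31 43
f 41 43 42
f 42 43 44
f 42 44 34
f 43 31 45
f 43 45 44
f 44 45 46
f 44 46 34
f 45 31 47
f 45 47 46
f 46 47 48
f 46 48 34
f 47 31 49
f 47 49 48
f 48 49 50
f 48 50 34
f 49 31 51
f 49 51 50
f 50 51 52
f 50 52 34
f 51 31 53
f 51 53 52
f 52 53 54
f 52 54 34
f 53 31 32
f 53 32 54
f 54 32 33
f 54 33 34



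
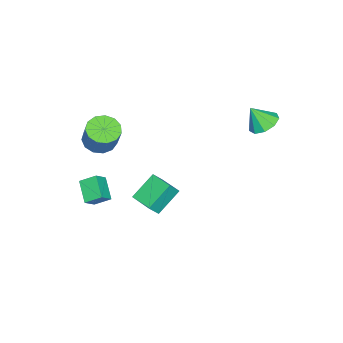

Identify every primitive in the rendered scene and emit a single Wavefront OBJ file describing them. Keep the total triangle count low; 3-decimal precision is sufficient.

v 0.011 -1.751 -4.899
v -1.18 -1.165 -3.853
v 0.605 -0.562 -4.889
v -0.585 0.025 -3.843
v 0.545 -2.025 -4.137
v -0.645 -1.438 -3.091
v 1.14 -0.835 -4.127
v -0.051 -0.249 -3.081
v 2.876 -3.207 -1.572
v 3.509 -3.389 -0.988
v 2.639 -2.413 -1.067
v 3.272 -2.595 -0.483
v 3.728 -2.505 -2.277
v 4.361 -2.687 -1.693
v 3.491 -1.711 -1.772
v 4.124 -1.893 -1.188
v 2.261 -2.869 1.361
v 3.067 -2.829 1.037
v 3.565 -2.351 2.335
v 2.759 -2.391 2.659
v 2.863 -2.391 0.954
v 3.361 -1.913 2.252
v 2.468 -2.105 1
v 2.966 -1.627 2.298
v 2.007 -2.061 1.161
v 2.505 -1.583 2.459
v 1.626 -2.274 1.386
v 2.124 -1.796 2.683
v 1.448 -2.676 1.602
v 1.946 -2.198 2.9
v 1.527 -3.139 1.742
v 2.025 -2.661 3.04
v 1.84 -3.516 1.761
v 2.338 -3.038 3.059
v 2.286 -3.688 1.653
v 2.784 -3.21 2.951
v 2.724 -3.6 1.453
v 3.222 -3.122 2.75
v 3.016 -3.279 1.223
v 3.514 -2.801 2.52
v -2.379 3.701 1.303
v -1.597 4.057 1.343
v -2.141 3.059 2.397
v -1.986 4.395 1.626
v -2.559 4.408 1.758
v -3.048 4.091 1.678
v -3.223 3.591 1.422
v -3.003 3.143 1.111
v -2.491 2.956 0.89
v -1.926 3.118 0.862
v -1.573 3.553 1.041
f 2 4 1
f 5 2 1
f 1 4 3
f 3 5 1
f 2 8 4
f 6 2 5
f 6 8 2
f 4 8 3
f 7 5 3
f 3 8 7
f 7 6 5
f 8 6 7
f 10 12 9
f 13 10 9
f 9 12 11
f 11 13 9
f 10 16 12
f 14 10 13
f 14 16 10
f 12 16 11
f 15 13 11
f 11 16 15
f 15 14 13
f 16 14 15
f 18 17 21
f 18 21 19
f 19 21 22
f 19 22 20
f 21 17 23
f 21 23 22
f 22 23 24
f 22 24 20
f 23 17 25
f 23 25 24
f 24 25 26
f 24 26 20
f 25 17 27
f 25 27 26
f 26 27 28
f 26 28 20
f 27 17 29
f 27 29 28
f 28 29 30
f 28 30 20
f 29 17 31
f 29 31 30
f 30 31 32
f 30 32 20
f 31 17 33
f 31 33 32
f 32 33 34
f 32 34 20
f 33 17 35
f 33 35 34
f 34 35 36
f 34 36 20
f 35 17 37
f 35 37 36
f 36 37 38
f 36 38 20
f 37 17 39
f 37 39 38
f 38 39 40
f 38 40 20
f 39 17 18
f 39 18 40
f 40 18 19
f 40 19 20
f 42 41 44
f 42 44 43
f 44 41 45
f 44 45 43
f 45 41 46
f 45 46 43
f 46 41 47
f 46 47 43
f 47 41 48
f 47 48 43
f 48 41 49
f 48 49 43
f 49 41 50
f 49 50 43
f 50 41 51
f 50 51 43
f 51 41 42
f 51 42 43



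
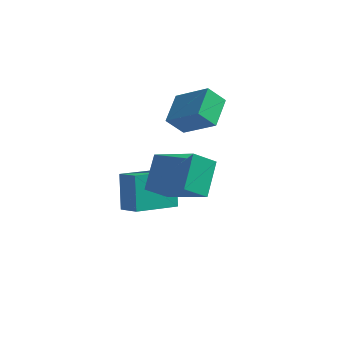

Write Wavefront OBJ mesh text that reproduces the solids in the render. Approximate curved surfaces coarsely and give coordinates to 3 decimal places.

v 1.769 0.775 -0.513
v 3.255 0.512 0.486
v 1.623 2.152 0.065
v 3.11 1.888 1.064
v 2.37 1.172 -1.304
v 3.857 0.908 -0.305
v 2.225 2.548 -0.726
v 3.711 2.285 0.273
v 0.892 -1.658 -4.428
v 0.51 -0.914 -2.924
v 1.944 0.011 -4.986
v 1.563 0.754 -3.483
v 1.737 -2.054 -4.017
v 1.356 -1.311 -2.514
v 2.79 -0.386 -4.576
v 2.408 0.358 -3.072
v 2.691 -3.363 -1.486
v 4.549 -3.971 -0.498
v 2.535 -2.086 -0.406
v 4.393 -2.693 0.581
v 3.327 -2.647 -2.241
v 5.185 -3.254 -1.254
v 3.171 -1.369 -1.162
v 5.029 -1.977 -0.174
f 2 4 1
f 5 2 1
f 1 4 3
f 3 5 1
f 2 8 4
f 6 2 5
f 6 8 2
f 4 8 3
f 7 5 3
f 3 8 7
f 7 6 5
f 8 6 7
f 10 12 9
f 13 10 9
f 9 12 11
f 11 13 9
f 10 16 12
f 14 10 13
f 14 16 10
f 12 16 11
f 15 13 11
f 11 16 15
f 15 14 13
f 16 14 15
f 18 20 17
f 21 18 17
f 17 20 19
f 19 21 17
f 18 24 20
f 22 18 21
f 22 24 18
f 20 24 19
f 23 21 19
f 19 24 23
f 23 22 21
f 24 22 23



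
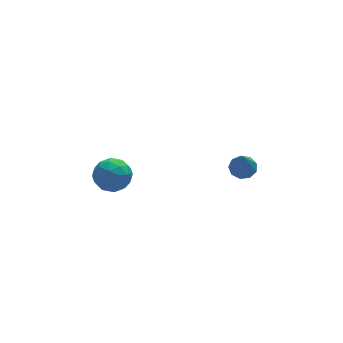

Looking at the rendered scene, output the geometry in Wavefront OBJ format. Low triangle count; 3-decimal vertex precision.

v 2.116 -1.378 -0.635
v 2.499 -1.122 -0.396
v 1.784 -2.182 0.755
v 2.194 -0.942 -0.364
v 1.852 -0.966 -0.46
v 1.634 -1.183 -0.638
v 1.641 -1.492 -0.814
v 1.87 -1.747 -0.907
v 2.214 -1.83 -0.873
v 2.512 -1.702 -0.728
v 2.625 -1.422 -0.539
v -2.643 -0.292 -0.569
v -2.143 -0.847 -0.695
v -3.037 -0.873 0.435
v -2.537 -1.428 0.309
v -2.296 -0.741 0.516
v -2.053 -0.381 -0.104
v -3.127 -1.339 -0.156
v -2.884 -0.979 -0.776
v -2.442 -1.493 -0.439
v -1.929 -1.124 -0.024
v -3.251 -0.596 -0.236
v -2.738 -0.227 0.179
v -2.359 -0.518 -0.72
v -2.821 -1.202 0.46
v -2.68 -0.798 0.582
v -2.386 -1.124 0.508
v -2.306 -0.245 -0.373
v -2.012 -0.571 -0.447
v -2.101 -0.508 0.265
v -3.168 -1.149 0.187
v -2.874 -1.475 0.113
v -2.794 -0.596 -0.768
v -2.5 -0.922 -0.842
v -3.079 -1.212 -0.525
v -2.241 -1.224 -0.643
v -2.472 -1.566 -0.053
v -2.819 -1.514 -0.327
v -2.676 -1.303 -0.691
v -1.939 -1.007 -0.399
v -2.17 -1.349 0.191
v -2.028 -0.945 0.312
v -1.885 -0.734 -0.052
v -2.114 -1.387 -0.249
v -3.01 -0.371 -0.451
v -3.241 -0.713 0.139
v -3.295 -0.986 -0.208
v -3.152 -0.775 -0.572
v -2.708 -0.154 -0.207
v -2.939 -0.496 0.383
v -2.504 -0.417 0.431
v -2.361 -0.206 0.067
v -3.066 -0.333 -0.011
f 2 1 4
f 2 4 3
f 4 1 5
f 4 5 3
f 5 1 6
f 5 6 3
f 6 1 7
f 6 7 3
f 7 1 8
f 7 8 3
f 8 1 9
f 8 9 3
f 9 1 10
f 9 10 3
f 10 1 11
f 10 11 3
f 11 1 2
f 11 2 3
f 12 49 28
f 49 23 52
f 28 52 17
f 49 52 28
f 12 28 24
f 28 17 29
f 24 29 13
f 28 29 24
f 12 24 33
f 24 13 34
f 33 34 19
f 24 34 33
f 12 33 45
f 33 19 48
f 45 48 22
f 33 48 45
f 12 45 49
f 45 22 53
f 49 53 23
f 45 53 49
f 13 29 40
f 29 17 43
f 40 43 21
f 29 43 40
f 17 52 30
f 52 23 51
f 30 51 16
f 52 51 30
f 23 53 50
f 53 22 46
f 50 46 14
f 53 46 50
f 22 48 47
f 48 19 35
f 47 35 18
f 48 35 47
f 19 34 39
f 34 13 36
f 39 36 20
f 34 36 39
f 15 41 27
f 41 21 42
f 27 42 16
f 41 42 27
f 15 27 25
f 27 16 26
f 25 26 14
f 27 26 25
f 15 25 32
f 25 14 31
f 32 31 18
f 25 31 32
f 15 32 37
f 32 18 38
f 37 38 20
f 32 38 37
f 15 37 41
f 37 20 44
f 41 44 21
f 37 44 41
f 16 42 30
f 42 21 43
f 30 43 17
f 42 43 30
f 14 26 50
f 26 16 51
f 50 51 23
f 26 51 50
f 18 31 47
f 31 14 46
f 47 46 22
f 31 46 47
f 20 38 39
f 38 18 35
f 39 35 19
f 38 35 39
f 21 44 40
f 44 20 36
f 40 36 13
f 44 36 40



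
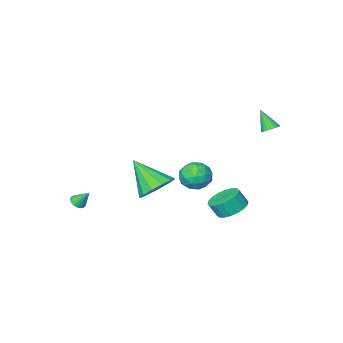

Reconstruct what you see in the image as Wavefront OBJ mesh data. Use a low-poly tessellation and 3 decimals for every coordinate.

v 2.976 4.512 0.981
v 3.689 5.22 1.402
v 3.544 3.048 2.479
v 3.158 5.314 1.696
v 2.569 5.153 1.762
v 2.109 4.789 1.581
v 1.924 4.337 1.209
v 2.074 3.94 0.764
v 2.509 3.724 0.389
v 3.093 3.759 0.201
v 3.64 4.033 0.261
v 3.975 4.459 0.55
v 3.994 4.901 0.975
v -3.955 4.173 3.307
v -3.421 4.173 3.227
v -3.785 3.407 4.453
v -3.445 4.345 3.346
v -3.546 4.491 3.458
v -3.71 4.589 3.548
v -3.911 4.624 3.601
v -4.119 4.59 3.609
v -4.301 4.492 3.571
v -4.432 4.346 3.493
v -4.489 4.174 3.386
v -4.466 4.001 3.267
v -4.364 3.855 3.155
v -4.2 3.757 3.065
v -3.999 3.723 3.012
v -3.792 3.757 3.004
v -3.609 3.854 3.042
v -3.479 4 3.12
v -3.582 -1.3 -3.054
v -3.085 -1.642 -2.231
v -3.415 -2.778 -3.769
v -2.918 -3.12 -2.946
v -3.914 -2.908 -2.889
v -4.017 -1.995 -2.447
v -2.483 -2.425 -3.553
v -2.586 -1.512 -3.111
v -2.406 -2.337 -2.54
v -3.29 -2.636 -2.129
v -3.21 -1.784 -3.871
v -4.094 -2.083 -3.46
v -3.348 -1.341 -2.58
v -3.152 -3.079 -3.42
v -3.737 -2.954 -3.386
v -3.445 -3.155 -2.903
v -3.896 -1.549 -2.706
v -3.604 -1.75 -2.223
v -4.091 -2.494 -2.609
v -2.896 -2.67 -3.777
v -2.604 -2.871 -3.294
v -3.055 -1.265 -3.097
v -2.763 -1.466 -2.614
v -2.409 -1.926 -3.391
v -2.657 -1.951 -2.278
v -2.558 -2.819 -2.698
v -2.303 -2.411 -3.055
v -2.363 -1.874 -2.795
v -3.177 -2.126 -2.036
v -3.078 -2.995 -2.457
v -3.664 -2.871 -2.423
v -3.725 -2.334 -2.163
v -2.777 -2.535 -2.218
v -3.422 -1.425 -3.543
v -3.323 -2.294 -3.964
v -2.775 -2.086 -3.837
v -2.836 -1.549 -3.577
v -3.942 -1.601 -3.302
v -3.843 -2.469 -3.722
v -4.137 -2.546 -3.205
v -4.197 -2.009 -2.945
v -3.723 -1.885 -3.782
v 3.718 -2.917 -3.455
v 4.048 -3.156 -3.148
v 3.322 -2.323 -2.565
v 4.165 -2.975 -3.217
v 4.194 -2.782 -3.333
v 4.129 -2.615 -3.473
v 3.982 -2.509 -3.609
v 3.783 -2.483 -3.715
v 3.571 -2.543 -3.769
v 3.388 -2.677 -3.761
v 3.271 -2.859 -3.692
v 3.241 -3.052 -3.577
v 3.307 -3.218 -3.437
v 3.454 -3.325 -3.3
v 3.653 -3.35 -3.194
v 3.865 -3.29 -3.14
v -3.443 1.383 -3.906
v -2.618 1.867 -4.12
v -2.212 1.56 -3.247
v -3.037 1.077 -3.034
v -2.853 2.165 -3.906
v -2.447 1.859 -3.034
v -3.204 2.309 -3.693
v -2.799 2.003 -2.82
v -3.603 2.27 -3.521
v -3.198 1.964 -2.648
v -3.971 2.054 -3.426
v -3.565 1.748 -2.553
v -4.233 1.706 -3.426
v -3.828 1.4 -2.553
v -4.339 1.294 -3.521
v -3.934 0.988 -2.648
v -4.268 0.9 -3.693
v -3.862 0.593 -2.82
v -4.033 0.601 -3.906
v -3.627 0.295 -3.034
v -3.681 0.457 -4.12
v -3.276 0.151 -3.247
v -3.282 0.496 -4.292
v -2.877 0.19 -3.419
v -2.915 0.712 -4.387
v -2.509 0.406 -3.514
v -2.652 1.06 -4.387
v -2.247 0.754 -3.514
v -2.546 1.472 -4.292
v -2.141 1.166 -3.419
f 2 1 4
f 2 4 3
f 4 1 5
f 4 5 3
f 5 1 6
f 5 6 3
f 6 1 7
f 6 7 3
f 7 1 8
f 7 8 3
f 8 1 9
f 8 9 3
f 9 1 10
f 9 10 3
f 10 1 11
f 10 11 3
f 11 1 12
f 11 12 3
f 12 1 13
f 12 13 3
f 13 1 2
f 13 2 3
f 15 14 17
f 15 17 16
f 17 14 18
f 17 18 16
f 18 14 19
f 18 19 16
f 19 14 20
f 19 20 16
f 20 14 21
f 20 21 16
f 21 14 22
f 21 22 16
f 22 14 23
f 22 23 16
f 23 14 24
f 23 24 16
f 24 14 25
f 24 25 16
f 25 14 26
f 25 26 16
f 26 14 27
f 26 27 16
f 27 14 28
f 27 28 16
f 28 14 29
f 28 29 16
f 29 14 30
f 29 30 16
f 30 14 31
f 30 31 16
f 31 14 15
f 31 15 16
f 32 69 48
f 69 43 72
f 48 72 37
f 69 72 48
f 32 48 44
f 48 37 49
f 44 49 33
f 48 49 44
f 32 44 53
f 44 33 54
f 53 54 39
f 44 54 53
f 32 53 65
f 53 39 68
f 65 68 42
f 53 68 65
f 32 65 69
f 65 42 73
f 69 73 43
f 65 73 69
f 33 49 60
f 49 37 63
f 60 63 41
f 49 63 60
f 37 72 50
f 72 43 71
f 50 71 36
f 72 71 50
f 43 73 70
f 73 42 66
f 70 66 34
f 73 66 70
f 42 68 67
f 68 39 55
f 67 55 38
f 68 55 67
f 39 54 59
f 54 33 56
f 59 56 40
f 54 56 59
f 35 61 47
f 61 41 62
f 47 62 36
f 61 62 47
f 35 47 45
f 47 36 46
f 45 46 34
f 47 46 45
f 35 45 52
f 45 34 51
f 52 51 38
f 45 51 52
f 35 52 57
f 52 38 58
f 57 58 40
f 52 58 57
f 35 57 61
f 57 40 64
f 61 64 41
f 57 64 61
f 36 62 50
f 62 41 63
f 50 63 37
f 62 63 50
f 34 46 70
f 46 36 71
f 70 71 43
f 46 71 70
f 38 51 67
f 51 34 66
f 67 66 42
f 51 66 67
f 40 58 59
f 58 38 55
f 59 55 39
f 58 55 59
f 41 64 60
f 64 40 56
f 60 56 33
f 64 56 60
f 75 74 77
f 75 77 76
f 77 74 78
f 77 78 76
f 78 74 79
f 78 79 76
f 79 74 80
f 79 80 76
f 80 74 81
f 80 81 76
f 81 74 82
f 81 82 76
f 82 74 83
f 82 83 76
f 83 74 84
f 83 84 76
f 84 74 85
f 84 85 76
f 85 74 86
f 85 86 76
f 86 74 87
f 86 87 76
f 87 74 88
f 87 88 76
f 88 74 89
f 88 89 76
f 89 74 75
f 89 75 76
f 91 90 94
f 91 94 92
f 92 94 95
f 92 95 93
f 94 90 96
f 94 96 95
f 95 96 97
f 95 97 93
f 96 90 98
f 96 98 97
f 97 98 99
f 97 99 93
f 98 90 100
f 98 100 99
f 99 100 101
f 99 101 93
f 100 90 102
f 100 102 101
f 101 102 103
f 101 103 93
f 102 90 104
f 102 104 103
f 103 104 105
f 103 105 93
f 104 90 106
f 104 106 105
f 105 106 107
f 105 107 93
f 106 90 108
f 106 108 107
f 107 108 109
f 107 109 93
f 108 90 110
f 108 110 109
f 109 110 111
f 109 111 93
f 110 90 112
f 110 112 111
f 111 112 113
f 111 113 93
f 112 90 114
f 112 114 113
f 113 114 115
f 113 115 93
f 114 90 116
f 114 116 115
f 115 116 117
f 115 117 93
f 116 90 118
f 116 118 117
f 117 118 119
f 117 119 93
f 118 90 91
f 118 91 119
f 119 91 92
f 119 92 93



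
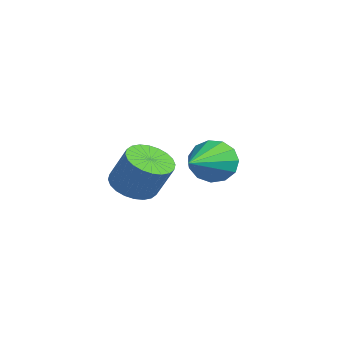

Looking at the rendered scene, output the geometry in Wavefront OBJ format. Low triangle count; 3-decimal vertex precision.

v -1.744 -3.407 -2.997
v -1.062 -3.444 -3.306
v -0.534 -3.17 -2.173
v -1.216 -3.133 -1.863
v -1.127 -3.161 -3.344
v -0.598 -2.887 -2.211
v -1.285 -2.915 -3.329
v -0.757 -2.642 -2.196
v -1.514 -2.745 -3.264
v -0.986 -2.471 -2.131
v -1.778 -2.675 -3.158
v -1.249 -2.401 -2.024
v -2.036 -2.717 -3.027
v -1.508 -2.443 -1.894
v -2.25 -2.863 -2.892
v -1.722 -2.59 -1.759
v -2.387 -3.093 -2.773
v -1.859 -2.819 -1.639
v -2.426 -3.37 -2.687
v -1.898 -3.096 -1.554
v -2.362 -3.653 -2.649
v -1.833 -3.379 -1.516
v -2.203 -3.898 -2.664
v -1.675 -3.625 -1.531
v -1.974 -4.069 -2.729
v -1.446 -3.795 -1.596
v -1.711 -4.139 -2.836
v -1.182 -3.865 -1.702
v -1.452 -4.097 -2.966
v -0.924 -3.823 -1.833
v -1.238 -3.95 -3.101
v -0.71 -3.677 -1.968
v -1.101 -3.721 -3.221
v -0.573 -3.447 -2.087
v -3.257 0.133 -3.481
v -2.743 0.237 -4.099
v -2.023 -1.453 -2.719
v -2.598 0.51 -3.764
v -2.662 0.664 -3.339
v -2.915 0.65 -2.959
v -3.277 0.472 -2.745
v -3.632 0.186 -2.765
v -3.868 -0.117 -3.012
v -3.911 -0.34 -3.408
v -3.745 -0.413 -3.827
v -3.425 -0.312 -4.137
v -3.051 -0.07 -4.238
f 2 1 5
f 2 5 3
f 3 5 6
f 3 6 4
f 5 1 7
f 5 7 6
f 6 7 8
f 6 8 4
f 7 1 9
f 7 9 8
f 8 9 10
f 8 10 4
f 9 1 11
f 9 11 10
f 10 11 12
f 10 12 4
f 11 1 13
f 11 13 12
f 12 13 14
f 12 14 4
f 13 1 15
f 13 15 14
f 14 15 16
f 14 16 4
f 15 1 17
f 15 17 16
f 16 17 18
f 16 18 4
f 17 1 19
f 17 19 18
f 18 19 20
f 18 20 4
f 19 1 21
f 19 21 20
f 20 21 22
f 20 22 4
f 21 1 23
f 21 23 22
f 22 23 24
f 22 24 4
f 23 1 25
f 23 25 24
f 24 25 26
f 24 26 4
f 25 1 27
f 25 27 26
f 26 27 28
f 26 28 4
f 27 1 29
f 27 29 28
f 28 29 30
f 28 30 4
f 29 1 31
f 29 31 30
f 30 31 32
f 30 32 4
f 31 1 33
f 31 33 32
f 32 33 34
f 32 34 4
f 33 1 2
f 33 2 34
f 34 2 3
f 34 3 4
f 36 35 38
f 36 38 37
f 38 35 39
f 38 39 37
f 39 35 40
f 39 40 37
f 40 35 41
f 40 41 37
f 41 35 42
f 41 42 37
f 42 35 43
f 42 43 37
f 43 35 44
f 43 44 37
f 44 35 45
f 44 45 37
f 45 35 46
f 45 46 37
f 46 35 47
f 46 47 37
f 47 35 36
f 47 36 37



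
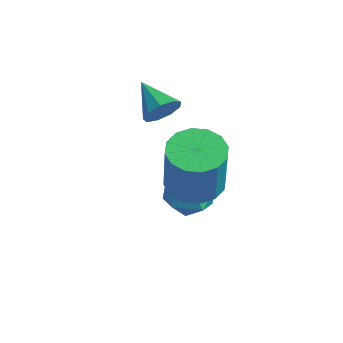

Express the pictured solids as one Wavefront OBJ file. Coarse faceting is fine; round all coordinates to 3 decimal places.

v 0.346 2.324 1.091
v 1.117 2.831 0.975
v 1.625 2.503 2.913
v 0.854 1.996 3.029
v 0.781 3.146 1.116
v 1.289 2.818 3.054
v 0.329 3.24 1.251
v 0.836 2.912 3.189
v -0.119 3.089 1.342
v 0.388 2.761 3.28
v -0.442 2.733 1.367
v 0.065 2.405 3.305
v -0.554 2.267 1.317
v -0.047 1.939 3.255
v -0.425 1.817 1.207
v 0.083 1.489 3.145
v -0.089 1.502 1.066
v 0.419 1.174 3.004
v 0.364 1.408 0.931
v 0.871 1.08 2.869
v 0.812 1.559 0.84
v 1.319 1.231 2.778
v 1.135 1.915 0.815
v 1.642 1.587 2.753
v 1.247 2.381 0.865
v 1.754 2.053 2.803
v -1.673 3.143 -0.413
v -1.063 3.859 -0.521
v -0.537 2.141 -0.639
v 0.073 2.857 -0.747
v -0.307 2.682 0.102
v -1.009 3.301 0.242
v -0.591 2.699 -1.402
v -1.293 3.318 -1.262
v -0.395 3.584 -1.132
v -0.219 3.574 -0.202
v -1.381 2.426 -0.958
v -1.205 2.416 -0.028
v -2.061 2.935 2.49
v -1.805 2.671 3.05
v -3.279 3.025 3.09
v -1.766 3.127 3.06
v -1.866 3.494 2.803
v -2.056 3.598 2.4
v -2.249 3.392 2.039
v -2.355 2.972 1.889
v -2.322 2.534 2.021
v -2.168 2.284 2.372
v -1.964 2.338 2.779
f 2 1 5
f 2 5 3
f 3 5 6
f 3 6 4
f 5 1 7
f 5 7 6
f 6 7 8
f 6 8 4
f 7 1 9
f 7 9 8
f 8 9 10
f 8 10 4
f 9 1 11
f 9 11 10
f 10 11 12
f 10 12 4
f 11 1 13
f 11 13 12
f 12 13 14
f 12 14 4
f 13 1 15
f 13 15 14
f 14 15 16
f 14 16 4
f 15 1 17
f 15 17 16
f 16 17 18
f 16 18 4
f 17 1 19
f 17 19 18
f 18 19 20
f 18 20 4
f 19 1 21
f 19 21 20
f 20 21 22
f 20 22 4
f 21 1 23
f 21 23 22
f 22 23 24
f 22 24 4
f 23 1 25
f 23 25 24
f 24 25 26
f 24 26 4
f 25 1 2
f 25 2 26
f 26 2 3
f 26 3 4
f 27 38 32
f 27 32 28
f 27 28 34
f 27 34 37
f 27 37 38
f 28 32 36
f 32 38 31
f 38 37 29
f 37 34 33
f 34 28 35
f 30 36 31
f 30 31 29
f 30 29 33
f 30 33 35
f 30 35 36
f 31 36 32
f 29 31 38
f 33 29 37
f 35 33 34
f 36 35 28
f 40 39 42
f 40 42 41
f 42 39 43
f 42 43 41
f 43 39 44
f 43 44 41
f 44 39 45
f 44 45 41
f 45 39 46
f 45 46 41
f 46 39 47
f 46 47 41
f 47 39 48
f 47 48 41
f 48 39 49
f 48 49 41
f 49 39 40
f 49 40 41



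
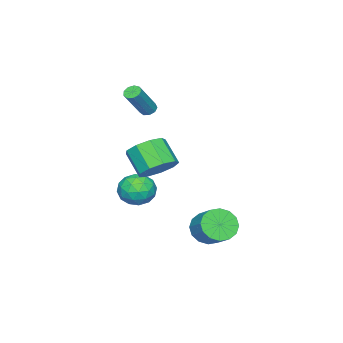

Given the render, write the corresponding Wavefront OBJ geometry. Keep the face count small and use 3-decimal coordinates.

v -4.117 -3.871 1.669
v -3.719 -3.914 1.354
v -2.404 -4.051 3.036
v -2.803 -4.009 3.351
v -3.778 -3.578 1.427
v -2.463 -3.715 3.11
v -3.995 -3.379 1.614
v -2.68 -3.517 3.296
v -4.27 -3.411 1.826
v -2.955 -3.548 3.509
v -4.474 -3.658 1.965
v -3.159 -3.796 3.647
v -4.511 -4.005 1.965
v -3.196 -4.142 3.648
v -4.363 -4.289 1.827
v -3.048 -4.427 3.509
v -4.101 -4.378 1.614
v -2.786 -4.516 3.297
v -3.847 -4.23 1.428
v -2.532 -4.367 3.11
v -1.313 -1.802 -1.903
v -0.338 -1.415 -2.171
v -0.962 -3.285 -2.769
v 0.013 -2.898 -3.037
v -0.203 -3.155 -2.007
v -0.42 -2.238 -1.472
v -0.88 -2.462 -3.468
v -1.097 -1.545 -2.933
v -0.07 -1.823 -3.138
v 0.348 -2.251 -2.235
v -1.648 -2.449 -2.705
v -1.23 -2.877 -1.802
v -0.856 -1.479 -1.961
v -0.444 -3.221 -2.979
v -0.571 -3.372 -2.374
v 0.002 -3.145 -2.531
v -0.905 -1.962 -1.55
v -0.331 -1.735 -1.708
v -0.252 -2.757 -1.611
v -0.969 -2.965 -3.232
v -0.395 -2.738 -3.39
v -1.302 -1.555 -2.409
v -0.729 -1.328 -2.566
v -1.048 -1.943 -3.329
v -0.126 -1.49 -2.687
v 0.081 -2.362 -3.196
v -0.444 -2.106 -3.449
v -0.572 -1.567 -3.135
v 0.12 -1.742 -2.156
v 0.326 -2.614 -2.665
v 0.199 -2.765 -2.06
v 0.072 -2.226 -1.746
v 0.278 -1.982 -2.725
v -1.626 -2.086 -2.275
v -1.42 -2.958 -2.784
v -1.372 -2.474 -3.194
v -1.499 -1.935 -2.88
v -1.381 -2.338 -1.744
v -1.174 -3.21 -2.253
v -0.728 -3.133 -1.805
v -0.856 -2.594 -1.491
v -1.578 -2.718 -2.215
v 1.267 0.207 0.464
v 1.772 0.807 1.221
v 1.319 -0.268 2.374
v 0.813 -0.867 1.616
v 1.064 1.029 1.15
v 0.611 -0.045 2.303
v 0.451 0.867 0.758
v -0.002 -0.207 1.911
v 0.219 0.397 0.228
v -0.234 -0.678 1.381
v 0.478 -0.163 -0.191
v 0.025 -1.237 0.962
v 1.105 -0.549 -0.305
v 0.652 -1.624 0.848
v 1.808 -0.581 -0.059
v 1.355 -1.656 1.094
v 2.258 -0.245 0.432
v 1.805 -1.319 1.585
v 2.244 0.303 0.937
v 1.791 -0.771 2.09
v -0.239 2.157 -3.816
v 0.598 2.105 -4.397
v 1.255 3.15 -3.545
v 0.419 3.203 -2.964
v 0.299 2.477 -4.622
v 0.956 3.522 -3.77
v -0.145 2.763 -4.631
v 0.512 3.808 -3.779
v -0.614 2.887 -4.422
v 0.044 3.932 -3.57
v -0.982 2.816 -4.05
v -0.324 3.861 -3.198
v -1.151 2.568 -3.616
v -0.493 3.613 -2.764
v -1.075 2.21 -3.235
v -0.418 3.255 -2.383
v -0.776 1.838 -3.01
v -0.119 2.883 -2.158
v -0.332 1.552 -3.001
v 0.325 2.597 -2.149
v 0.136 1.428 -3.21
v 0.794 2.473 -2.358
v 0.504 1.499 -3.582
v 1.162 2.544 -2.73
v 0.673 1.747 -4.016
v 1.331 2.792 -3.164
f 2 1 5
f 2 5 3
f 3 5 6
f 3 6 4
f 5 1 7
f 5 7 6
f 6 7 8
f 6 8 4
f 7 1 9
f 7 9 8
f 8 9 10
f 8 10 4
f 9 1 11
f 9 11 10
f 10 11 12
f 10 12 4
f 11 1 13
f 11 13 12
f 12 13 14
f 12 14 4
f 13 1 15
f 13 15 14
f 14 15 16
f 14 16 4
f 15 1 17
f 15 17 16
f 16 17 18
f 16 18 4
f 17 1 19
f 17 19 18
f 18 19 20
f 18 20 4
f 19 1 2
f 19 2 20
f 20 2 3
f 20 3 4
f 21 58 37
f 58 32 61
f 37 61 26
f 58 61 37
f 21 37 33
f 37 26 38
f 33 38 22
f 37 38 33
f 21 33 42
f 33 22 43
f 42 43 28
f 33 43 42
f 21 42 54
f 42 28 57
f 54 57 31
f 42 57 54
f 21 54 58
f 54 31 62
f 58 62 32
f 54 62 58
f 22 38 49
f 38 26 52
f 49 52 30
f 38 52 49
f 26 61 39
f 61 32 60
f 39 60 25
f 61 60 39
f 32 62 59
f 62 31 55
f 59 55 23
f 62 55 59
f 31 57 56
f 57 28 44
f 56 44 27
f 57 44 56
f 28 43 48
f 43 22 45
f 48 45 29
f 43 45 48
f 24 50 36
f 50 30 51
f 36 51 25
f 50 51 36
f 24 36 34
f 36 25 35
f 34 35 23
f 36 35 34
f 24 34 41
f 34 23 40
f 41 40 27
f 34 40 41
f 24 41 46
f 41 27 47
f 46 47 29
f 41 47 46
f 24 46 50
f 46 29 53
f 50 53 30
f 46 53 50
f 25 51 39
f 51 30 52
f 39 52 26
f 51 52 39
f 23 35 59
f 35 25 60
f 59 60 32
f 35 60 59
f 27 40 56
f 40 23 55
f 56 55 31
f 40 55 56
f 29 47 48
f 47 27 44
f 48 44 28
f 47 44 48
f 30 53 49
f 53 29 45
f 49 45 22
f 53 45 49
f 64 63 67
f 64 67 65
f 65 67 68
f 65 68 66
f 67 63 69
f 67 69 68
f 68 69 70
f 68 70 66
f 69 63 71
f 69 71 70
f 70 71 72
f 70 72 66
f 71 63 73
f 71 73 72
f 72 73 74
f 72 74 66
f 73 63 75
f 73 75 74
f 74 75 76
f 74 76 66
f 75 63 77
f 75 77 76
f 76 77 78
f 76 78 66
f 77 63 79
f 77 79 78
f 78 79 80
f 78 80 66
f 79 63 81
f 79 81 80
f 80 81 82
f 80 82 66
f 81 63 64
f 81 64 82
f 82 64 65
f 82 65 66
f 84 83 87
f 84 87 85
f 85 87 88
f 85 88 86
f 87 83 89
f 87 89 88
f 88 89 90
f 88 90 86
f 89 83 91
f 89 91 90
f 90 91 92
f 90 92 86
f 91 83 93
f 91 93 92
f 92 93 94
f 92 94 86
f 93 83 95
f 93 95 94
f 94 95 96
f 94 96 86
f 95 83 97
f 95 97 96
f 96 97 98
f 96 98 86
f 97 83 99
f 97 99 98
f 98 99 100
f 98 100 86
f 99 83 101
f 99 101 100
f 100 101 102
f 100 102 86
f 101 83 103
f 101 103 102
f 102 103 104
f 102 104 86
f 103 83 105
f 103 105 104
f 104 105 106
f 104 106 86
f 105 83 107
f 105 107 106
f 106 107 108
f 106 108 86
f 107 83 84
f 107 84 108
f 108 84 85
f 108 85 86



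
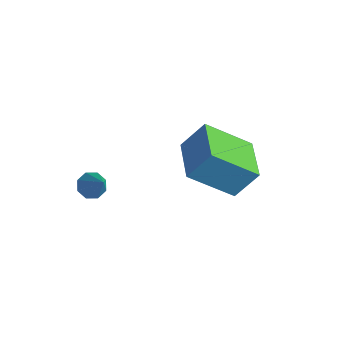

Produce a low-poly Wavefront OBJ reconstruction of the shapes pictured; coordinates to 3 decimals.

v -2.158 0.305 -3.543
v -1.741 0.245 -3.896
v -1.202 0.115 -2.377
v -1.799 0.646 -3.782
v -2.068 0.848 -3.529
v -2.389 0.732 -3.283
v -2.576 0.366 -3.19
v -2.518 -0.035 -3.304
v -2.249 -0.237 -3.557
v -1.927 -0.121 -3.802
v -0.18 4.736 -3.677
v -1.125 3.386 -2.392
v 0.23 5.475 -2.598
v -0.716 4.125 -1.314
v 1.316 3.775 -3.586
v 0.37 2.425 -2.302
v 1.725 4.514 -2.508
v 0.78 3.164 -1.223
f 2 1 4
f 2 4 3
f 4 1 5
f 4 5 3
f 5 1 6
f 5 6 3
f 6 1 7
f 6 7 3
f 7 1 8
f 7 8 3
f 8 1 9
f 8 9 3
f 9 1 10
f 9 10 3
f 10 1 2
f 10 2 3
f 12 14 11
f 15 12 11
f 11 14 13
f 13 15 11
f 12 18 14
f 16 12 15
f 16 18 12
f 14 18 13
f 17 15 13
f 13 18 17
f 17 16 15
f 18 16 17



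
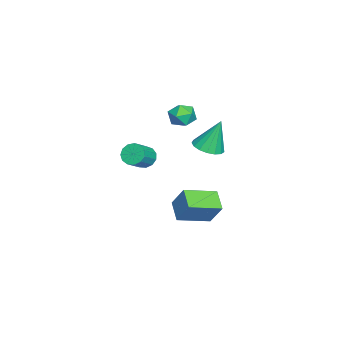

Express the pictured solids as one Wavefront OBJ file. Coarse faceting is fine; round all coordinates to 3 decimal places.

v 1.008 -3.669 0.307
v 1.438 -3.496 -0.177
v 2.402 -3.859 0.549
v 1.972 -4.031 1.033
v 1.391 -3.189 0.038
v 2.355 -3.552 0.764
v 1.223 -3.035 0.338
v 2.187 -3.397 1.064
v 0.986 -3.082 0.629
v 1.95 -3.444 1.355
v 0.757 -3.315 0.817
v 1.721 -3.677 1.543
v 0.607 -3.66 0.844
v 1.571 -4.023 1.57
v 0.585 -4.008 0.7
v 1.549 -4.371 1.426
v 0.696 -4.249 0.431
v 1.661 -4.611 1.157
v 0.907 -4.305 0.123
v 1.871 -4.668 0.849
v 1.15 -4.159 -0.127
v 2.114 -4.522 0.599
v 1.348 -3.858 -0.239
v 2.312 -4.22 0.487
v 1.496 -0.406 1.718
v 2.27 -0.683 1.888
v 1.324 0.186 3.462
v 2.328 -0.305 1.765
v 2.195 0.05 1.631
v 1.902 0.301 1.518
v 1.516 0.389 1.45
v 1.125 0.295 1.443
v 0.819 0.041 1.499
v 0.668 -0.316 1.606
v 0.707 -0.694 1.738
v 0.926 -1.006 1.866
v 1.276 -1.18 1.959
v 1.676 -1.178 1.998
v 2.035 -0.998 1.972
v 0.145 -0.527 -4.464
v 1.118 -2.033 -3.967
v -0.871 -0.992 -3.881
v 0.102 -2.498 -3.385
v 0.558 0.158 -3.195
v 1.531 -1.348 -2.699
v -0.458 -0.307 -2.613
v 0.515 -1.813 -2.116
v -0.199 -1.508 3.458
v 0.116 -1.251 2.783
v 0.344 -2.649 3.277
v 0.659 -2.392 2.602
v 0.916 -2.106 3.291
v 0.58 -1.401 3.403
v -0.12 -2.499 2.657
v -0.456 -1.794 2.769
v 0.165 -1.863 2.288
v 0.805 -1.62 2.68
v -0.345 -2.28 3.38
v 0.295 -2.037 3.772
f 2 1 5
f 2 5 3
f 3 5 6
f 3 6 4
f 5 1 7
f 5 7 6
f 6 7 8
f 6 8 4
f 7 1 9
f 7 9 8
f 8 9 10
f 8 10 4
f 9 1 11
f 9 11 10
f 10 11 12
f 10 12 4
f 11 1 13
f 11 13 12
f 12 13 14
f 12 14 4
f 13 1 15
f 13 15 14
f 14 15 16
f 14 16 4
f 15 1 17
f 15 17 16
f 16 17 18
f 16 18 4
f 17 1 19
f 17 19 18
f 18 19 20
f 18 20 4
f 19 1 21
f 19 21 20
f 20 21 22
f 20 22 4
f 21 1 23
f 21 23 22
f 22 23 24
f 22 24 4
f 23 1 2
f 23 2 24
f 24 2 3
f 24 3 4
f 26 25 28
f 26 28 27
f 28 25 29
f 28 29 27
f 29 25 30
f 29 30 27
f 30 25 31
f 30 31 27
f 31 25 32
f 31 32 27
f 32 25 33
f 32 33 27
f 33 25 34
f 33 34 27
f 34 25 35
f 34 35 27
f 35 25 36
f 35 36 27
f 36 25 37
f 36 37 27
f 37 25 38
f 37 38 27
f 38 25 39
f 38 39 27
f 39 25 26
f 39 26 27
f 41 43 40
f 44 41 40
f 40 43 42
f 42 44 40
f 41 47 43
f 45 41 44
f 45 47 41
f 43 47 42
f 46 44 42
f 42 47 46
f 46 45 44
f 47 45 46
f 48 59 53
f 48 53 49
f 48 49 55
f 48 55 58
f 48 58 59
f 49 53 57
f 53 59 52
f 59 58 50
f 58 55 54
f 55 49 56
f 51 57 52
f 51 52 50
f 51 50 54
f 51 54 56
f 51 56 57
f 52 57 53
f 50 52 59
f 54 50 58
f 56 54 55
f 57 56 49



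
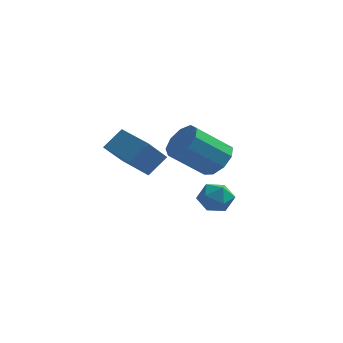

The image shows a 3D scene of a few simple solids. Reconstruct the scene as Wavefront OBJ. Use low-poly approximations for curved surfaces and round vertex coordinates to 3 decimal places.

v -1.753 3.093 -2.005
v -1.279 2.377 -2.031
v -2.432 1.57 -0.862
v -2.907 2.287 -0.835
v -1.088 2.729 -1.6
v -2.241 1.922 -0.431
v -1.208 3.251 -1.359
v -2.361 2.444 -0.189
v -1.584 3.7 -1.419
v -2.737 2.893 -0.25
v -2.039 3.865 -1.754
v -3.192 3.058 -0.584
v -2.36 3.669 -2.206
v -3.513 2.862 -1.036
v -2.398 3.204 -2.564
v -3.551 2.397 -1.394
v -2.134 2.687 -2.66
v -3.287 1.88 -1.491
v -1.692 2.36 -2.45
v -2.845 1.553 -1.28
v -1.745 1.645 -2.673
v -1.183 2.124 -2.841
v -1.517 1.016 -3.699
v -0.955 1.495 -3.867
v -0.885 1.02 -3.282
v -1.026 1.409 -2.647
v -1.674 1.731 -3.893
v -1.815 2.12 -3.258
v -1.139 2.177 -3.595
v -0.652 1.738 -3.217
v -2.048 1.402 -3.323
v -1.561 0.963 -2.945
v -2.939 -1.37 -1.107
v -3.346 -2.21 -0.159
v -4.212 -0.526 -0.905
v -4.618 -1.366 0.043
v -2.442 -0.794 -0.383
v -2.848 -1.634 0.565
v -3.714 0.05 -0.181
v -4.121 -0.79 0.767
f 2 1 5
f 2 5 3
f 3 5 6
f 3 6 4
f 5 1 7
f 5 7 6
f 6 7 8
f 6 8 4
f 7 1 9
f 7 9 8
f 8 9 10
f 8 10 4
f 9 1 11
f 9 11 10
f 10 11 12
f 10 12 4
f 11 1 13
f 11 13 12
f 12 13 14
f 12 14 4
f 13 1 15
f 13 15 14
f 14 15 16
f 14 16 4
f 15 1 17
f 15 17 16
f 16 17 18
f 16 18 4
f 17 1 19
f 17 19 18
f 18 19 20
f 18 20 4
f 19 1 2
f 19 2 20
f 20 2 3
f 20 3 4
f 21 32 26
f 21 26 22
f 21 22 28
f 21 28 31
f 21 31 32
f 22 26 30
f 26 32 25
f 32 31 23
f 31 28 27
f 28 22 29
f 24 30 25
f 24 25 23
f 24 23 27
f 24 27 29
f 24 29 30
f 25 30 26
f 23 25 32
f 27 23 31
f 29 27 28
f 30 29 22
f 34 36 33
f 37 34 33
f 33 36 35
f 35 37 33
f 34 40 36
f 38 34 37
f 38 40 34
f 36 40 35
f 39 37 35
f 35 40 39
f 39 38 37
f 40 38 39

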